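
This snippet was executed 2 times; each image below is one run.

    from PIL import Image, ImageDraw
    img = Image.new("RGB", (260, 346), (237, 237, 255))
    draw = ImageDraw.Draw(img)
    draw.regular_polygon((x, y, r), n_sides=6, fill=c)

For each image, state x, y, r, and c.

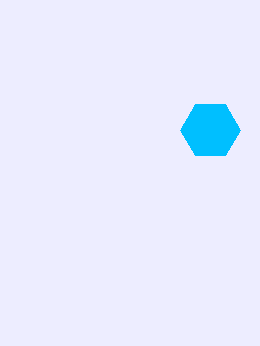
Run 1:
x = 210; y = 130; r = 30; c = 'deepskyblue'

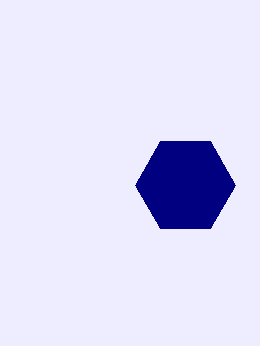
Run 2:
x = 185
y = 185
r = 50
c = 'navy'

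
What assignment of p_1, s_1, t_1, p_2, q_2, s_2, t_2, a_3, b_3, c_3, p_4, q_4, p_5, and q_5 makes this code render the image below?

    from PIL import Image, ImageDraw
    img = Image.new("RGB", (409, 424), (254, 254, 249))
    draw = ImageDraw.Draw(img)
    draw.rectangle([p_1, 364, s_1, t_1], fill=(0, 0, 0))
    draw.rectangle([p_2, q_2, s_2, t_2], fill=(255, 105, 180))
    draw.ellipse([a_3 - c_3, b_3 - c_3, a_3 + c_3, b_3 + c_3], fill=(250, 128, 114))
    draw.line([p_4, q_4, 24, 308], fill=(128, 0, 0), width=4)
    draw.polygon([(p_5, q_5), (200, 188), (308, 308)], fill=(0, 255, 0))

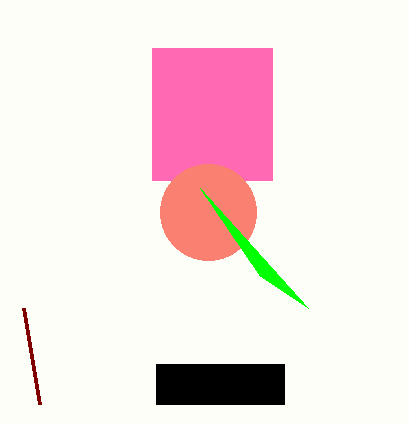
p_1 = 156; s_1 = 284; t_1 = 404; p_2 = 152; q_2 = 48; s_2 = 272; t_2 = 180; a_3 = 208; b_3 = 212; c_3 = 48; p_4 = 40; q_4 = 404; p_5 = 260; q_5 = 276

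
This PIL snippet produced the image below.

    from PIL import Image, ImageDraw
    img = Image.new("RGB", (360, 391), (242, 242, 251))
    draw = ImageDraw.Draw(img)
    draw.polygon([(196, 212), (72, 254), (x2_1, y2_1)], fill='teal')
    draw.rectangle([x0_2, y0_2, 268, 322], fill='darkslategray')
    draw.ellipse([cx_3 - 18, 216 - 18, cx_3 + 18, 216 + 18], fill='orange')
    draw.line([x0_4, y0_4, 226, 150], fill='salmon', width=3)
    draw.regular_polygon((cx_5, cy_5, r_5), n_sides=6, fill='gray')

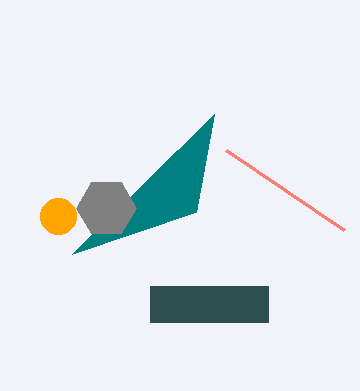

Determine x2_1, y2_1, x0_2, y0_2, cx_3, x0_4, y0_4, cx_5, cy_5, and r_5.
x2_1 = 214, y2_1 = 114, x0_2 = 150, y0_2 = 286, cx_3 = 58, x0_4 = 344, y0_4 = 230, cx_5 = 106, cy_5 = 208, r_5 = 30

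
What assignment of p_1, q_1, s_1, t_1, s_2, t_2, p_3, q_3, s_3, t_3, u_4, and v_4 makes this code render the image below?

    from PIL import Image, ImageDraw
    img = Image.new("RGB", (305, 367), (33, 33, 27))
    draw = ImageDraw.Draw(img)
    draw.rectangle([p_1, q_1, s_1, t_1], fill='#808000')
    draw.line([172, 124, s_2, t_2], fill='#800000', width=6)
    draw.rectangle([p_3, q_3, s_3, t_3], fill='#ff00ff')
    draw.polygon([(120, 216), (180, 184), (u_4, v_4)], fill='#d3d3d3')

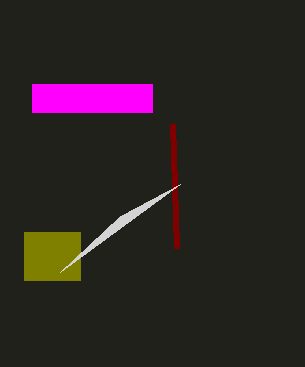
p_1 = 24; q_1 = 232; s_1 = 80; t_1 = 280; s_2 = 176; t_2 = 248; p_3 = 32; q_3 = 84; s_3 = 152; t_3 = 112; u_4 = 60; v_4 = 272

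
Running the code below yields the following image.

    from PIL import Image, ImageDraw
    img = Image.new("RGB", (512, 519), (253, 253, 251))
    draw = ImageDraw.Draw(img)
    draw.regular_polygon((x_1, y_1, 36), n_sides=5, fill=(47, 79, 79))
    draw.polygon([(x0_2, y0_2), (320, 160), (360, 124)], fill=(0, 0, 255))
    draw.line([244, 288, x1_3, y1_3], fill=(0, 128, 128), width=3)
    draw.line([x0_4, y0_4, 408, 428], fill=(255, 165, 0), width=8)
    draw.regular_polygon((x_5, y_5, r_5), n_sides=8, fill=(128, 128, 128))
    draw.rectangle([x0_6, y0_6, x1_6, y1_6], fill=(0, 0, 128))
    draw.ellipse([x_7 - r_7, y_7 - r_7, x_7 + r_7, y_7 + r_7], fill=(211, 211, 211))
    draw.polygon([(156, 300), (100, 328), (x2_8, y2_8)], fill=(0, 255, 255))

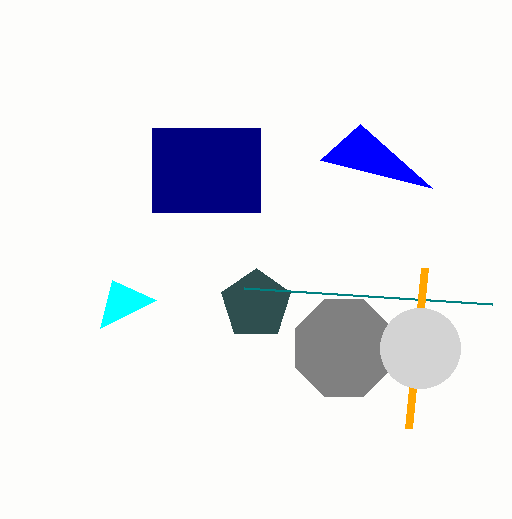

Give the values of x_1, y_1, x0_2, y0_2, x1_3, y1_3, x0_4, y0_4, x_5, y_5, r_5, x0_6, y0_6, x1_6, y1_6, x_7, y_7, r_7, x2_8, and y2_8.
x_1 = 256; y_1 = 304; x0_2 = 432; y0_2 = 188; x1_3 = 492; y1_3 = 304; x0_4 = 424; y0_4 = 268; x_5 = 344; y_5 = 348; r_5 = 52; x0_6 = 152; y0_6 = 128; x1_6 = 260; y1_6 = 212; x_7 = 420; y_7 = 348; r_7 = 40; x2_8 = 112; y2_8 = 280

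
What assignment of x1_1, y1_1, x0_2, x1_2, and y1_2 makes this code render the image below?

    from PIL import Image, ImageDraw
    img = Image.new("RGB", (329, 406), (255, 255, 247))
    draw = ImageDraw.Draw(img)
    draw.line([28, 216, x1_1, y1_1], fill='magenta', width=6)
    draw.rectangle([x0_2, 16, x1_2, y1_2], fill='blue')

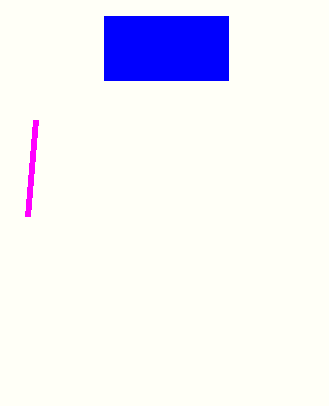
x1_1 = 36
y1_1 = 120
x0_2 = 104
x1_2 = 228
y1_2 = 80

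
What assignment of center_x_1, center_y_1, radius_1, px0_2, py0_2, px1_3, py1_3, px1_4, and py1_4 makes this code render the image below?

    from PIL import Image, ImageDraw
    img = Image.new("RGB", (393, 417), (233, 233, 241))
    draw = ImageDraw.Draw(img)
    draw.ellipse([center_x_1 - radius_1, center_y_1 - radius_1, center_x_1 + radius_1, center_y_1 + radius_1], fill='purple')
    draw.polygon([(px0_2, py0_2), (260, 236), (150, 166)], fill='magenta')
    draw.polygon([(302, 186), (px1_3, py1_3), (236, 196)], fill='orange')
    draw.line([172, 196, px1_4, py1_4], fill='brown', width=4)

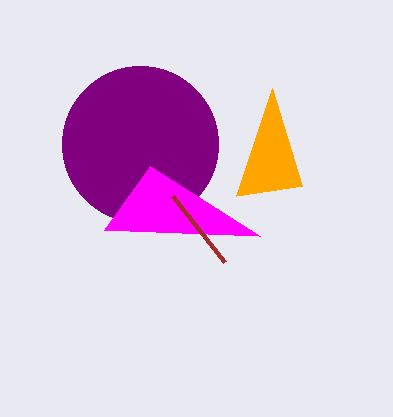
center_x_1 = 140; center_y_1 = 144; radius_1 = 78; px0_2 = 104; py0_2 = 230; px1_3 = 272; py1_3 = 88; px1_4 = 224; py1_4 = 262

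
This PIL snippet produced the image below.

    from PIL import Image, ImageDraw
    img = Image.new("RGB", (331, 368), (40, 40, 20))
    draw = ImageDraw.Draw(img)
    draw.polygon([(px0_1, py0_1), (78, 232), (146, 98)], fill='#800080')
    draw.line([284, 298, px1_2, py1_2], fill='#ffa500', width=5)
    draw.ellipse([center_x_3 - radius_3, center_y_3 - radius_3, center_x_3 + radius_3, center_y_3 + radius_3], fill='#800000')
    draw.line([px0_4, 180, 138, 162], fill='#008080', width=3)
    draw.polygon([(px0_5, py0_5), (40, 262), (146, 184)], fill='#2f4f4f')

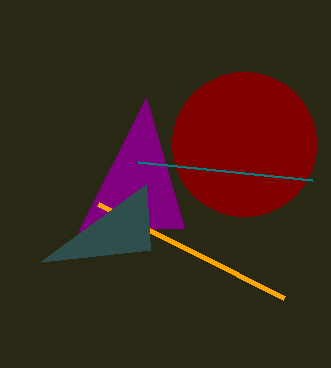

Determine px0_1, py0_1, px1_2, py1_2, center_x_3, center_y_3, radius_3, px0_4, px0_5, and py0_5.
px0_1 = 184
py0_1 = 228
px1_2 = 98
py1_2 = 204
center_x_3 = 244
center_y_3 = 144
radius_3 = 72
px0_4 = 312
px0_5 = 150
py0_5 = 250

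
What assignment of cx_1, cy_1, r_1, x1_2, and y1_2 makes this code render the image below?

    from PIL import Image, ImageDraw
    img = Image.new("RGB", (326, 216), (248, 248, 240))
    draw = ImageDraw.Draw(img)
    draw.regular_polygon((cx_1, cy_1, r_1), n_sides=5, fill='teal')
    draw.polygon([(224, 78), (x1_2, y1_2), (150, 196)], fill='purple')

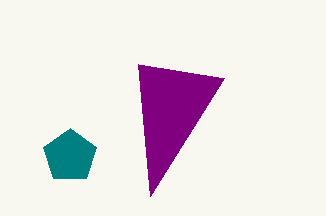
cx_1 = 70, cy_1 = 156, r_1 = 28, x1_2 = 138, y1_2 = 64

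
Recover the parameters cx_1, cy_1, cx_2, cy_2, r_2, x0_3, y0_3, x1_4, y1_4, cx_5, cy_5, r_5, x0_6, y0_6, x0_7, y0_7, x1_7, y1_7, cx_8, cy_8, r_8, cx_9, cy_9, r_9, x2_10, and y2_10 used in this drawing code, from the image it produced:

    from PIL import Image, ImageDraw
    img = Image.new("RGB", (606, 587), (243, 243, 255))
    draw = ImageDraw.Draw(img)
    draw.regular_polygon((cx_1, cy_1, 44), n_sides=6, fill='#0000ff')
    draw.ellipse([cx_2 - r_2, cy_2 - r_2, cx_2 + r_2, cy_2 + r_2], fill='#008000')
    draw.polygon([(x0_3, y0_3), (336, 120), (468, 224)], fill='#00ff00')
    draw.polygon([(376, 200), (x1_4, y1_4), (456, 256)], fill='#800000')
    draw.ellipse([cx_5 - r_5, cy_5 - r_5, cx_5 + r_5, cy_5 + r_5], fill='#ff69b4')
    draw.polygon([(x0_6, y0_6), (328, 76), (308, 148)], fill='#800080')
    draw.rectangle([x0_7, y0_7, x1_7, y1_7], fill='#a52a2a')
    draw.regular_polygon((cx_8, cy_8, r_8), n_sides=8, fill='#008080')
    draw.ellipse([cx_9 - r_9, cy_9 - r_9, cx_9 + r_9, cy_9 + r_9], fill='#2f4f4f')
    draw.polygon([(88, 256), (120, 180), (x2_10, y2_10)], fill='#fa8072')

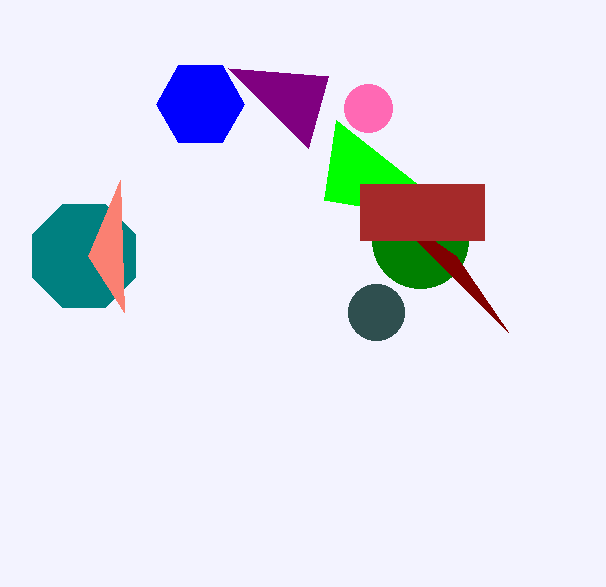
cx_1 = 200, cy_1 = 104, cx_2 = 420, cy_2 = 240, r_2 = 48, x0_3 = 324, y0_3 = 200, x1_4 = 508, y1_4 = 332, cx_5 = 368, cy_5 = 108, r_5 = 24, x0_6 = 228, y0_6 = 68, x0_7 = 360, y0_7 = 184, x1_7 = 484, y1_7 = 240, cx_8 = 84, cy_8 = 256, r_8 = 56, cx_9 = 376, cy_9 = 312, r_9 = 28, x2_10 = 124, y2_10 = 312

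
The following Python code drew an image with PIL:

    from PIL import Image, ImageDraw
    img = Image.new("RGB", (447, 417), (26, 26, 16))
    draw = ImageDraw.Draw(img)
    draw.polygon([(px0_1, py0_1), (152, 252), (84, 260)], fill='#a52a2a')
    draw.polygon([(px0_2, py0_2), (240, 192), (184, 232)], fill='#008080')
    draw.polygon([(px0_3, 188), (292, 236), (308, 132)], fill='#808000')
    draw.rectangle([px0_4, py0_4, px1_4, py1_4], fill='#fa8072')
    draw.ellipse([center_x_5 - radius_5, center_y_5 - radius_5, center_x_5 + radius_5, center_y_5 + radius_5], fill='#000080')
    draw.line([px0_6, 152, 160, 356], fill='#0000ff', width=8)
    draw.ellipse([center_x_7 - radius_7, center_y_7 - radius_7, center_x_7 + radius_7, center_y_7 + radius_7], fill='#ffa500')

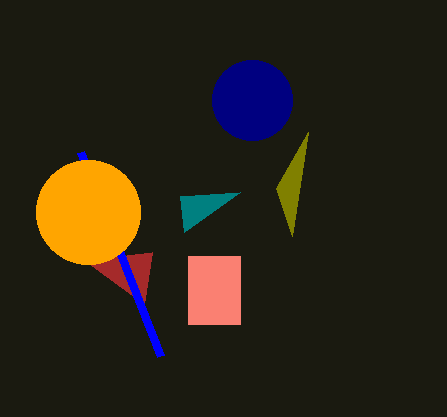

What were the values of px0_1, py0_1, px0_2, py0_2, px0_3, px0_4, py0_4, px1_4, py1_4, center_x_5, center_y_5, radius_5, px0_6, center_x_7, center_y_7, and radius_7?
px0_1 = 144, py0_1 = 304, px0_2 = 180, py0_2 = 196, px0_3 = 276, px0_4 = 188, py0_4 = 256, px1_4 = 240, py1_4 = 324, center_x_5 = 252, center_y_5 = 100, radius_5 = 40, px0_6 = 80, center_x_7 = 88, center_y_7 = 212, radius_7 = 52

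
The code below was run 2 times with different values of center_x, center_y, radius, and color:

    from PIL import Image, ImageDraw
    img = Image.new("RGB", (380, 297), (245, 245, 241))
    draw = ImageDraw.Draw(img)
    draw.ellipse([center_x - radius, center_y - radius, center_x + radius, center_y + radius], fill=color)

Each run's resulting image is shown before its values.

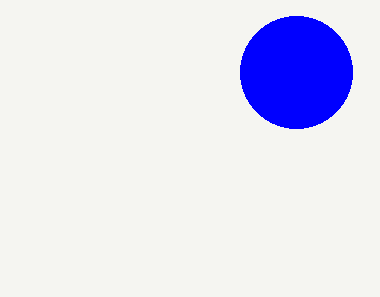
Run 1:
center_x = 296, center_y = 72, radius = 56, color = 'blue'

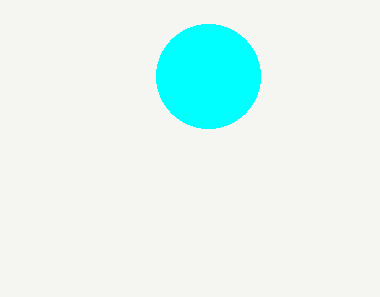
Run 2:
center_x = 208; center_y = 76; radius = 52; color = 'cyan'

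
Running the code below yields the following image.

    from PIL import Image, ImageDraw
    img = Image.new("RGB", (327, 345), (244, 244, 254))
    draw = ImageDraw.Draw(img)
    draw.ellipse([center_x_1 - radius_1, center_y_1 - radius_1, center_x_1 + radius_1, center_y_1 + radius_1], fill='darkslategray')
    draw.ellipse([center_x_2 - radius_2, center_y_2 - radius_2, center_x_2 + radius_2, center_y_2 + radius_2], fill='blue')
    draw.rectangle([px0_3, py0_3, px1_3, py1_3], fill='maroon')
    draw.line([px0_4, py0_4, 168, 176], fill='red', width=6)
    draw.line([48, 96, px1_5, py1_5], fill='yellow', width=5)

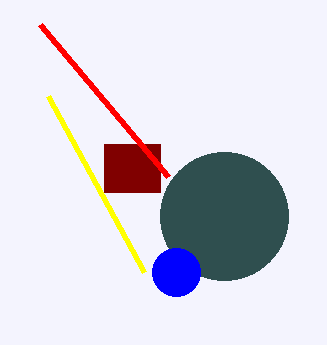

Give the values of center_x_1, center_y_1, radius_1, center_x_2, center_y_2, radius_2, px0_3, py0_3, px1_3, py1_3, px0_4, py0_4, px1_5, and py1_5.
center_x_1 = 224, center_y_1 = 216, radius_1 = 64, center_x_2 = 176, center_y_2 = 272, radius_2 = 24, px0_3 = 104, py0_3 = 144, px1_3 = 160, py1_3 = 192, px0_4 = 40, py0_4 = 24, px1_5 = 144, py1_5 = 272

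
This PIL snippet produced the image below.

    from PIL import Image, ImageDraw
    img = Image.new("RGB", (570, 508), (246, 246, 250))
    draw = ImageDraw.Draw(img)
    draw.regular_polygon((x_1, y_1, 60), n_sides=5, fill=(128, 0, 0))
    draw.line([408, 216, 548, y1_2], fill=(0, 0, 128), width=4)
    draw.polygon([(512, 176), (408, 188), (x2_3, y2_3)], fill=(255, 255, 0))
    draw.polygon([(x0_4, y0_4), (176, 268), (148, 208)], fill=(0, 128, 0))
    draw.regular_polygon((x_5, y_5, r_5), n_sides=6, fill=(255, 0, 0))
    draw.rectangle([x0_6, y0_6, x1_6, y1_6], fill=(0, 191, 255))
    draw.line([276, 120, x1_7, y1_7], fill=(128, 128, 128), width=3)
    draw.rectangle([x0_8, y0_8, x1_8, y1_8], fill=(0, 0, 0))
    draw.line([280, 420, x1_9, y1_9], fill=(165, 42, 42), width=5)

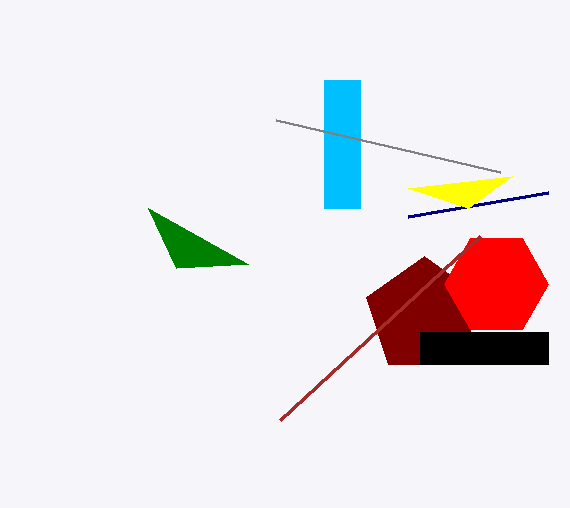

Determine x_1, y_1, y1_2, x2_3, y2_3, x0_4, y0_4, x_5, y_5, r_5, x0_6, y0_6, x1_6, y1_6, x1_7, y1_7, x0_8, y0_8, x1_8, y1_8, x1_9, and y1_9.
x_1 = 424, y_1 = 316, y1_2 = 192, x2_3 = 468, y2_3 = 208, x0_4 = 248, y0_4 = 264, x_5 = 496, y_5 = 284, r_5 = 52, x0_6 = 324, y0_6 = 80, x1_6 = 360, y1_6 = 208, x1_7 = 500, y1_7 = 172, x0_8 = 420, y0_8 = 332, x1_8 = 548, y1_8 = 364, x1_9 = 480, y1_9 = 236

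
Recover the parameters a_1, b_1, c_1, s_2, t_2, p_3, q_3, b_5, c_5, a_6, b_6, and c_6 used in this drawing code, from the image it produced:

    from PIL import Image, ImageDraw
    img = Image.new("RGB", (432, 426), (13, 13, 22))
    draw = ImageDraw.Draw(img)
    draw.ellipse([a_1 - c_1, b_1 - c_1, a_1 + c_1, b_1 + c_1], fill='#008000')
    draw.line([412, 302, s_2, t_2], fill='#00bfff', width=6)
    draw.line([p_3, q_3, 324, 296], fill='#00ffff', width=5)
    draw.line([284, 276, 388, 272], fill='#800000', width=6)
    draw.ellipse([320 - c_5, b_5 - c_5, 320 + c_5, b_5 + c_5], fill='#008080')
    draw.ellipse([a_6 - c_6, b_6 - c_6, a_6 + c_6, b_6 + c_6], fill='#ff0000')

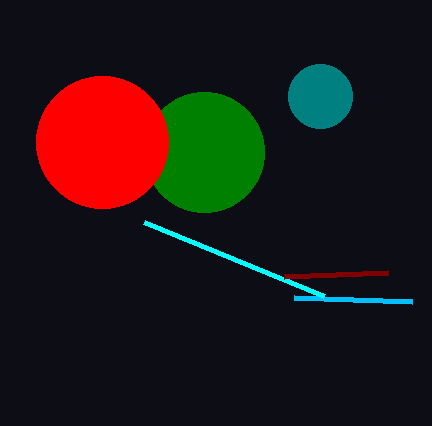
a_1 = 204; b_1 = 152; c_1 = 60; s_2 = 294; t_2 = 298; p_3 = 144; q_3 = 222; b_5 = 96; c_5 = 32; a_6 = 102; b_6 = 142; c_6 = 66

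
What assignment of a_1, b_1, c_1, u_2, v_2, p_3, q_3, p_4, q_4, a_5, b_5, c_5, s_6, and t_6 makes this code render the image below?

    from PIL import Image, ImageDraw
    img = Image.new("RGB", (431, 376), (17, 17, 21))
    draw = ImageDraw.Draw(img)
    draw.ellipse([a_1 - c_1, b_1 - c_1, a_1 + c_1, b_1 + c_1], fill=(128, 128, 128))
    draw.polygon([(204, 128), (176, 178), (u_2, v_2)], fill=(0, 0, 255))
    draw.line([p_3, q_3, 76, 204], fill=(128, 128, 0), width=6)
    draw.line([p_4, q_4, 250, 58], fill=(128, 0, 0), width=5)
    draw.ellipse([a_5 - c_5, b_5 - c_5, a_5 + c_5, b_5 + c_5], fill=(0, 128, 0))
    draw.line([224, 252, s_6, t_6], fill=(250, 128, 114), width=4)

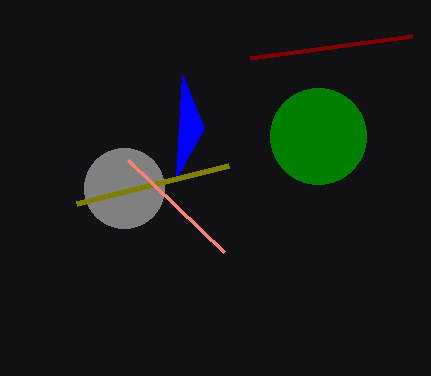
a_1 = 124
b_1 = 188
c_1 = 40
u_2 = 182
v_2 = 74
p_3 = 228
q_3 = 166
p_4 = 412
q_4 = 36
a_5 = 318
b_5 = 136
c_5 = 48
s_6 = 128
t_6 = 160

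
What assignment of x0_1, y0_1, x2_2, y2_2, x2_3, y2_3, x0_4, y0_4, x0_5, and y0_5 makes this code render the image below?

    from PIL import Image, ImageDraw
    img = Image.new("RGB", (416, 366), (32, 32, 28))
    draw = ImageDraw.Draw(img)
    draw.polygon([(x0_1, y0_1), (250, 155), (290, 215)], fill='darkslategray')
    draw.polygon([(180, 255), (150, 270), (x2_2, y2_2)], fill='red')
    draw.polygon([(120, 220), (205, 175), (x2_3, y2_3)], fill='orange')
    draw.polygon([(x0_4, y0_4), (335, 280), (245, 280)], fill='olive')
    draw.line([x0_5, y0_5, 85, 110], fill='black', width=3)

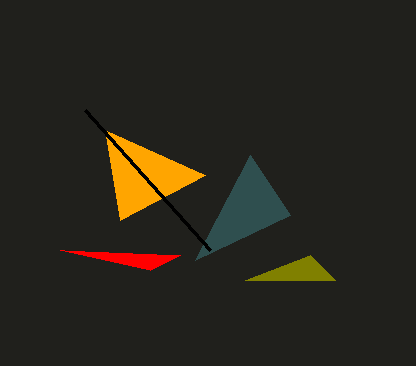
x0_1 = 195; y0_1 = 260; x2_2 = 60; y2_2 = 250; x2_3 = 105; y2_3 = 130; x0_4 = 310; y0_4 = 255; x0_5 = 210; y0_5 = 250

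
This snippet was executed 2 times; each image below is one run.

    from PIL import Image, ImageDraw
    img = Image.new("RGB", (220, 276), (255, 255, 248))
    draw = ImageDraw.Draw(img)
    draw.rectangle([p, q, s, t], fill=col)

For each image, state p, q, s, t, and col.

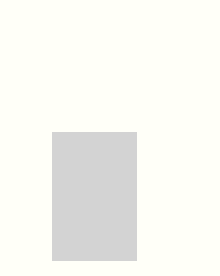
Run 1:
p = 52; q = 132; s = 136; t = 260; col = 'lightgray'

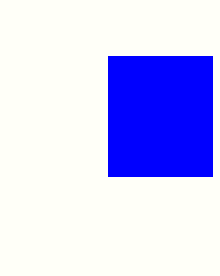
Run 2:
p = 108
q = 56
s = 212
t = 176
col = 'blue'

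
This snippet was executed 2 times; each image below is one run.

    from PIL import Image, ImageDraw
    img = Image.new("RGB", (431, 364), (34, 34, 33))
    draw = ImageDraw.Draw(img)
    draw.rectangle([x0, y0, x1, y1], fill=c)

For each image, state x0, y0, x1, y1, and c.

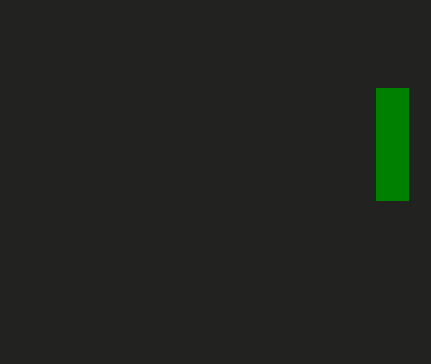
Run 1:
x0 = 376
y0 = 88
x1 = 408
y1 = 200
c = 'green'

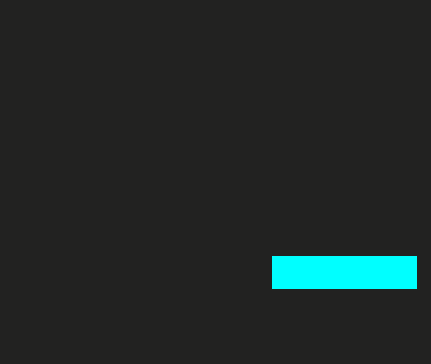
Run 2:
x0 = 272, y0 = 256, x1 = 416, y1 = 288, c = 'cyan'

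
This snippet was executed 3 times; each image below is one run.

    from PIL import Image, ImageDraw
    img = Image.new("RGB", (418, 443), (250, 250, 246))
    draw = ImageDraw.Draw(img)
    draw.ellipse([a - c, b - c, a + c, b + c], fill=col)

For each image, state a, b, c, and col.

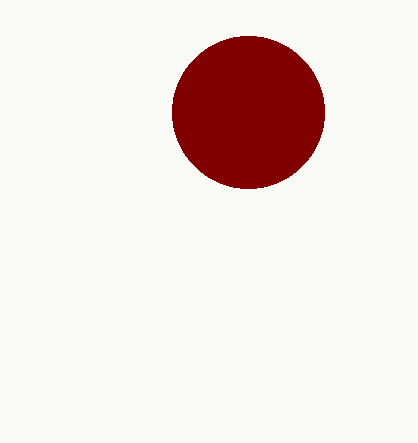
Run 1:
a = 248; b = 112; c = 76; col = 'maroon'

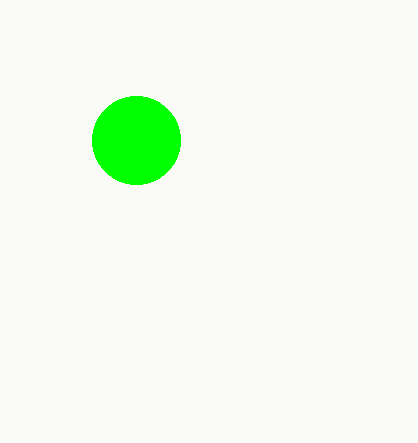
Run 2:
a = 136, b = 140, c = 44, col = 'lime'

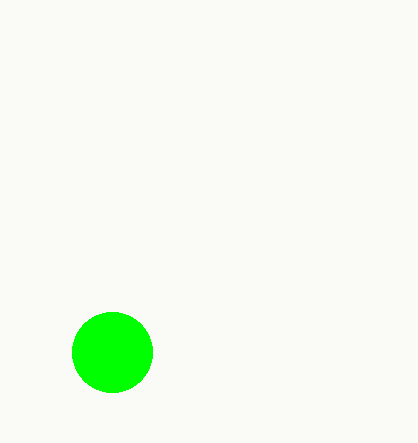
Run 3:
a = 112
b = 352
c = 40
col = 'lime'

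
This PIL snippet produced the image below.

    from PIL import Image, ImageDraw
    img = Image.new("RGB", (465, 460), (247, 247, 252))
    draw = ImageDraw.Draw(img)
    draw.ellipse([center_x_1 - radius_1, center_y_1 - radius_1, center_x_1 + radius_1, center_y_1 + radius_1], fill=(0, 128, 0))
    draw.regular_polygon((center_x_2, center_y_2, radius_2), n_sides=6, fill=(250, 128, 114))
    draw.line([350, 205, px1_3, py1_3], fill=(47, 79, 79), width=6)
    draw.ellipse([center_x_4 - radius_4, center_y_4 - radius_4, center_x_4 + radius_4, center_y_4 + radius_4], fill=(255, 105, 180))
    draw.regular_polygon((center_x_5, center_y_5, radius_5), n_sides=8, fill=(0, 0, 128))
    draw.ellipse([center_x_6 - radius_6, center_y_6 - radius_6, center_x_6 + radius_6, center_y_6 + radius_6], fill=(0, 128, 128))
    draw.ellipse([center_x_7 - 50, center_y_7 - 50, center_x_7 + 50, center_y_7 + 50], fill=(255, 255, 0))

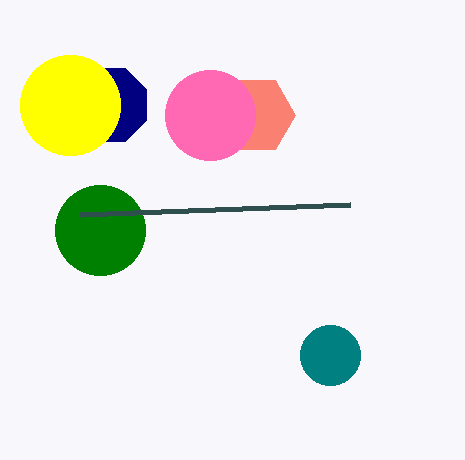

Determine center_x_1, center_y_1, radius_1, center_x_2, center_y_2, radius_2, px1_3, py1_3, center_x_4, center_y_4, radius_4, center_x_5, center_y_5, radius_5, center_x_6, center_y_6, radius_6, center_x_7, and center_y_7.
center_x_1 = 100, center_y_1 = 230, radius_1 = 45, center_x_2 = 255, center_y_2 = 115, radius_2 = 40, px1_3 = 80, py1_3 = 215, center_x_4 = 210, center_y_4 = 115, radius_4 = 45, center_x_5 = 110, center_y_5 = 105, radius_5 = 40, center_x_6 = 330, center_y_6 = 355, radius_6 = 30, center_x_7 = 70, center_y_7 = 105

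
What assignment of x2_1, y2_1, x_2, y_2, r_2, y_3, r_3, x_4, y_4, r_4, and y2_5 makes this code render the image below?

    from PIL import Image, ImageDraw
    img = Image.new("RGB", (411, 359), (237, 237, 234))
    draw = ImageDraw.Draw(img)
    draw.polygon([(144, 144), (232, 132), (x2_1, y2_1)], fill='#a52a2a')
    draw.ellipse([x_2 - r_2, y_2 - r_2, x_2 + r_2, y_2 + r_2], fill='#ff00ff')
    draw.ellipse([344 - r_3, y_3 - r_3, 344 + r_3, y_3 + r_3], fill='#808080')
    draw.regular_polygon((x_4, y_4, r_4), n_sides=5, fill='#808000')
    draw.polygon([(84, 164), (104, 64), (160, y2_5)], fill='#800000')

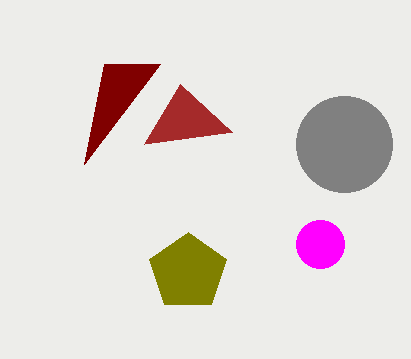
x2_1 = 180; y2_1 = 84; x_2 = 320; y_2 = 244; r_2 = 24; y_3 = 144; r_3 = 48; x_4 = 188; y_4 = 272; r_4 = 40; y2_5 = 64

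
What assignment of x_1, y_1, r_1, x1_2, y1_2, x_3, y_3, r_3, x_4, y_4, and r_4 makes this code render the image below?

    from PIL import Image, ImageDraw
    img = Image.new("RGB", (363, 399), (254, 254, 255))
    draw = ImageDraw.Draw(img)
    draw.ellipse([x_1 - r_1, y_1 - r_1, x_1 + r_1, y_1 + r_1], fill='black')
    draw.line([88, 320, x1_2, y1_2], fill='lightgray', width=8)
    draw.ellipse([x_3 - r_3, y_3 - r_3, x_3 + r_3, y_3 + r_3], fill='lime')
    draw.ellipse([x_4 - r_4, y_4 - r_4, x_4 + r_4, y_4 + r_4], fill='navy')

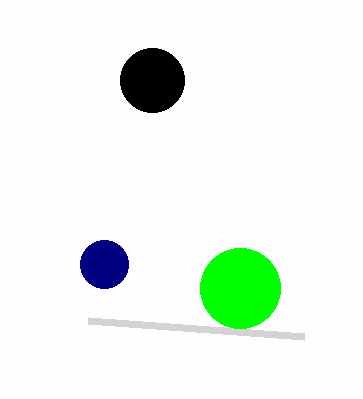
x_1 = 152; y_1 = 80; r_1 = 32; x1_2 = 304; y1_2 = 336; x_3 = 240; y_3 = 288; r_3 = 40; x_4 = 104; y_4 = 264; r_4 = 24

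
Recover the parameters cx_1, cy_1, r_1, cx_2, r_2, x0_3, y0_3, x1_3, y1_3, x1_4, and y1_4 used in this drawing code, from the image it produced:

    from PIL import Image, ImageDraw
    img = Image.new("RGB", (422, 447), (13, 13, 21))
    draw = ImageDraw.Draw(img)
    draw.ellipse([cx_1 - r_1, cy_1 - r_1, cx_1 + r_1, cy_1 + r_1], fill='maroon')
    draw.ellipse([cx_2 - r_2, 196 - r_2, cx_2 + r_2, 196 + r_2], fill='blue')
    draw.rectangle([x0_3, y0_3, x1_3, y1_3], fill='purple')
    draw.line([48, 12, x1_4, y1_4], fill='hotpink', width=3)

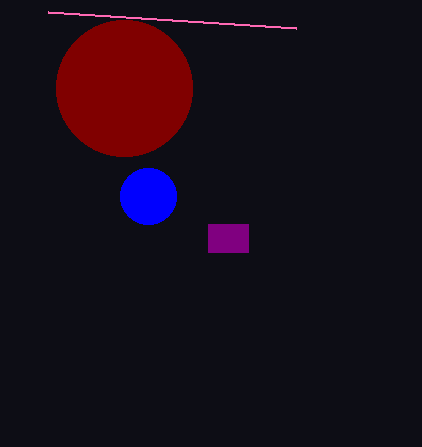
cx_1 = 124; cy_1 = 88; r_1 = 68; cx_2 = 148; r_2 = 28; x0_3 = 208; y0_3 = 224; x1_3 = 248; y1_3 = 252; x1_4 = 296; y1_4 = 28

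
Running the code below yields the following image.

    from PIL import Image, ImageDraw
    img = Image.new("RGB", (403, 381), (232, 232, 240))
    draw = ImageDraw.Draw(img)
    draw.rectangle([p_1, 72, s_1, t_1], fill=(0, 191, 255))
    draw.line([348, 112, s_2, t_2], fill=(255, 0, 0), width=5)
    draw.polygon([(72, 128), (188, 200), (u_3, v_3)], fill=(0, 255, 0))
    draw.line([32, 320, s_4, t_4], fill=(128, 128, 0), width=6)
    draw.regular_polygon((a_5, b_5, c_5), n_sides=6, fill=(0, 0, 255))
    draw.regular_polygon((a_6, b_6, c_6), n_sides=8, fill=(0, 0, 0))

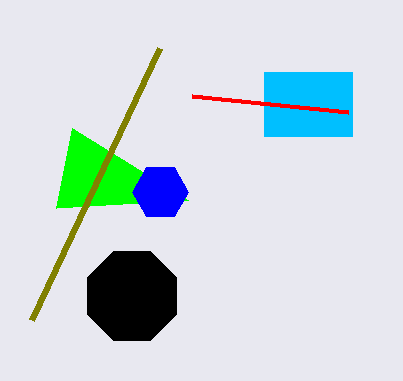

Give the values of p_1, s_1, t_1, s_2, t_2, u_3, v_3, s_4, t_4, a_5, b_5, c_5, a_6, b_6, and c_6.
p_1 = 264; s_1 = 352; t_1 = 136; s_2 = 192; t_2 = 96; u_3 = 56; v_3 = 208; s_4 = 160; t_4 = 48; a_5 = 160; b_5 = 192; c_5 = 28; a_6 = 132; b_6 = 296; c_6 = 48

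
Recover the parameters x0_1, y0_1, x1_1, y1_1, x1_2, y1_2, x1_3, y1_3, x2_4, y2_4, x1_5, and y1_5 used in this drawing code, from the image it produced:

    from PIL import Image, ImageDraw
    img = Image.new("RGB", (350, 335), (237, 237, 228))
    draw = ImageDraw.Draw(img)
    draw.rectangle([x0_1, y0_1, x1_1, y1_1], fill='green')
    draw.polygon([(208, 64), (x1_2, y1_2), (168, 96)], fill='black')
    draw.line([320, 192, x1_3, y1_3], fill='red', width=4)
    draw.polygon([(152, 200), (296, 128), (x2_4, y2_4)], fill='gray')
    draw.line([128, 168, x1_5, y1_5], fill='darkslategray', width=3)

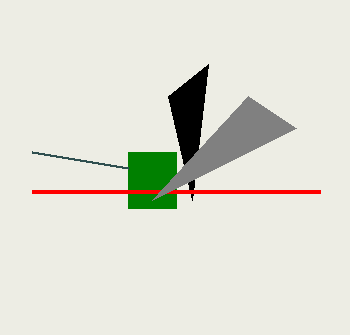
x0_1 = 128
y0_1 = 152
x1_1 = 176
y1_1 = 208
x1_2 = 192
y1_2 = 200
x1_3 = 32
y1_3 = 192
x2_4 = 248
y2_4 = 96
x1_5 = 32
y1_5 = 152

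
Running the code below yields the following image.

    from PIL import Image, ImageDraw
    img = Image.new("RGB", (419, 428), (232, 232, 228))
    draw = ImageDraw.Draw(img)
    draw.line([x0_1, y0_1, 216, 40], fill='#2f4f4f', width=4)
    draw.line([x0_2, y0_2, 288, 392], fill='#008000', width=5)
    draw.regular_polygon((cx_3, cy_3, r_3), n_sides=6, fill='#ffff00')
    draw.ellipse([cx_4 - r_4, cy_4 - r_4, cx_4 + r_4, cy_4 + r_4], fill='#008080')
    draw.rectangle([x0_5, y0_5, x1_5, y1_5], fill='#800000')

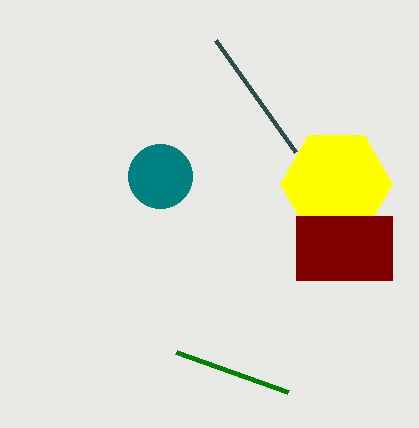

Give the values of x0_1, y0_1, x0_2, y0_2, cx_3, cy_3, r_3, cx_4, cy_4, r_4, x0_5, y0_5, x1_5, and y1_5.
x0_1 = 296, y0_1 = 152, x0_2 = 176, y0_2 = 352, cx_3 = 336, cy_3 = 184, r_3 = 56, cx_4 = 160, cy_4 = 176, r_4 = 32, x0_5 = 296, y0_5 = 216, x1_5 = 392, y1_5 = 280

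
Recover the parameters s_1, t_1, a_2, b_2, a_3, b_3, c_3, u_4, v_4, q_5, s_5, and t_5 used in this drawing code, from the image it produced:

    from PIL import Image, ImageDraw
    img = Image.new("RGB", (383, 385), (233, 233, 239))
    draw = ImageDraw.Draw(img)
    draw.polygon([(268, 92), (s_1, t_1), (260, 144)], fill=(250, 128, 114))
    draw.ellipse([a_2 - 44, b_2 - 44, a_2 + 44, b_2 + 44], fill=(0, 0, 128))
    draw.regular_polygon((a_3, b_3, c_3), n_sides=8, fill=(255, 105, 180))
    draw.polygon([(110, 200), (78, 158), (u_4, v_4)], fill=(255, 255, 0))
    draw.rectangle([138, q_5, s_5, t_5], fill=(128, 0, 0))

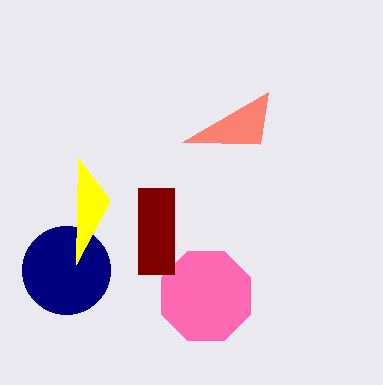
s_1 = 182; t_1 = 142; a_2 = 66; b_2 = 270; a_3 = 206; b_3 = 296; c_3 = 48; u_4 = 76; v_4 = 264; q_5 = 188; s_5 = 174; t_5 = 274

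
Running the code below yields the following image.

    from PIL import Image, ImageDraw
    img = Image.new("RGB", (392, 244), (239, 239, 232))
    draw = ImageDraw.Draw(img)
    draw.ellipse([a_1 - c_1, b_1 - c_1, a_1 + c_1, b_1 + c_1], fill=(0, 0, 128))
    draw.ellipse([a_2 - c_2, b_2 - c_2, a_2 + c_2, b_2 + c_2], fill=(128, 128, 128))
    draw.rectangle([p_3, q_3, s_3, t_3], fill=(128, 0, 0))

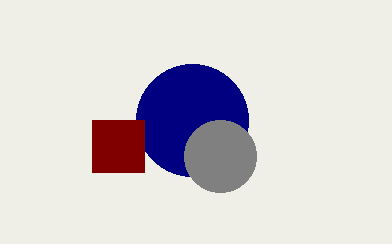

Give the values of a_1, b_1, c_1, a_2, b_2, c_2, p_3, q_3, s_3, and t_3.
a_1 = 192
b_1 = 120
c_1 = 56
a_2 = 220
b_2 = 156
c_2 = 36
p_3 = 92
q_3 = 120
s_3 = 144
t_3 = 172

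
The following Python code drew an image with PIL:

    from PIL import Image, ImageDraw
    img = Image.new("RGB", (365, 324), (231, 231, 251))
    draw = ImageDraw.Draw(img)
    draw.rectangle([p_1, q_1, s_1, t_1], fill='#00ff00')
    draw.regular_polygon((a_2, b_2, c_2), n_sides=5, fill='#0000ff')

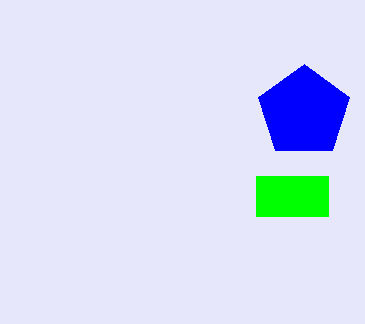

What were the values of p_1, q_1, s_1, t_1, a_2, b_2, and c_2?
p_1 = 256
q_1 = 176
s_1 = 328
t_1 = 216
a_2 = 304
b_2 = 112
c_2 = 48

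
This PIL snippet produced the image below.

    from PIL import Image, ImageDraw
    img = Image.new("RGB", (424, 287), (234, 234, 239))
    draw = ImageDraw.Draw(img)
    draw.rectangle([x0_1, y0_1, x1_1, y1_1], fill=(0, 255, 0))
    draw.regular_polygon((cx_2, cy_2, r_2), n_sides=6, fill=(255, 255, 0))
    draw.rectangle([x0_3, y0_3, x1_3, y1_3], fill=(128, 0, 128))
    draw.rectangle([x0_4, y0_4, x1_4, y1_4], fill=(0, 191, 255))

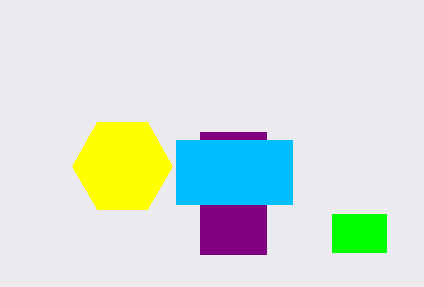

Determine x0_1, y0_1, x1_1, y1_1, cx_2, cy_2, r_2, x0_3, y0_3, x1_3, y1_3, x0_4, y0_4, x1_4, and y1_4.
x0_1 = 332
y0_1 = 214
x1_1 = 386
y1_1 = 252
cx_2 = 122
cy_2 = 166
r_2 = 50
x0_3 = 200
y0_3 = 132
x1_3 = 266
y1_3 = 254
x0_4 = 176
y0_4 = 140
x1_4 = 292
y1_4 = 204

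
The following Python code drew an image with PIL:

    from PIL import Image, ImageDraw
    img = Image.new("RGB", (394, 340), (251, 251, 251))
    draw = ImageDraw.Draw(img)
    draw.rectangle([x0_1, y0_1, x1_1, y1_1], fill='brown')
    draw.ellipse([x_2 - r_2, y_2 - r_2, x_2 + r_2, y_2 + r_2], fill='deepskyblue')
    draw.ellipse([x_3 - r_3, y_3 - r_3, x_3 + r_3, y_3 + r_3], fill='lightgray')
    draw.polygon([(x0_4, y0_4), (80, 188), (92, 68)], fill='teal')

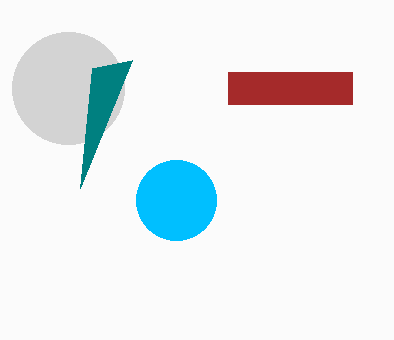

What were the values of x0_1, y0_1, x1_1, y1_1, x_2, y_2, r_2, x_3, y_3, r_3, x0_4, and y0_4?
x0_1 = 228, y0_1 = 72, x1_1 = 352, y1_1 = 104, x_2 = 176, y_2 = 200, r_2 = 40, x_3 = 68, y_3 = 88, r_3 = 56, x0_4 = 132, y0_4 = 60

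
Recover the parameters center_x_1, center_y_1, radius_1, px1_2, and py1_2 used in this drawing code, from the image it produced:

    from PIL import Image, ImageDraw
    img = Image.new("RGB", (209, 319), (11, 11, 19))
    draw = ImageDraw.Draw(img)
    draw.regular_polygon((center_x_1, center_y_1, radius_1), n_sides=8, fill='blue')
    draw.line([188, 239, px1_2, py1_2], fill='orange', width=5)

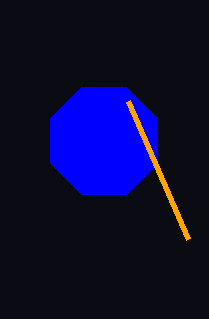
center_x_1 = 104
center_y_1 = 141
radius_1 = 58
px1_2 = 128
py1_2 = 101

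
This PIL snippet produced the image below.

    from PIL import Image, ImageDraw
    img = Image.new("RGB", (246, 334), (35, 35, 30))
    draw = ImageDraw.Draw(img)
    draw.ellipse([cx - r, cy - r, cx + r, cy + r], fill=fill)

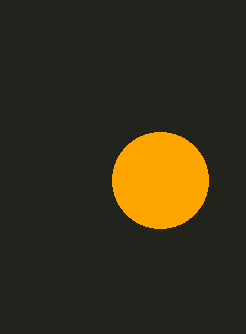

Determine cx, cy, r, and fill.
cx = 160
cy = 180
r = 48
fill = 'orange'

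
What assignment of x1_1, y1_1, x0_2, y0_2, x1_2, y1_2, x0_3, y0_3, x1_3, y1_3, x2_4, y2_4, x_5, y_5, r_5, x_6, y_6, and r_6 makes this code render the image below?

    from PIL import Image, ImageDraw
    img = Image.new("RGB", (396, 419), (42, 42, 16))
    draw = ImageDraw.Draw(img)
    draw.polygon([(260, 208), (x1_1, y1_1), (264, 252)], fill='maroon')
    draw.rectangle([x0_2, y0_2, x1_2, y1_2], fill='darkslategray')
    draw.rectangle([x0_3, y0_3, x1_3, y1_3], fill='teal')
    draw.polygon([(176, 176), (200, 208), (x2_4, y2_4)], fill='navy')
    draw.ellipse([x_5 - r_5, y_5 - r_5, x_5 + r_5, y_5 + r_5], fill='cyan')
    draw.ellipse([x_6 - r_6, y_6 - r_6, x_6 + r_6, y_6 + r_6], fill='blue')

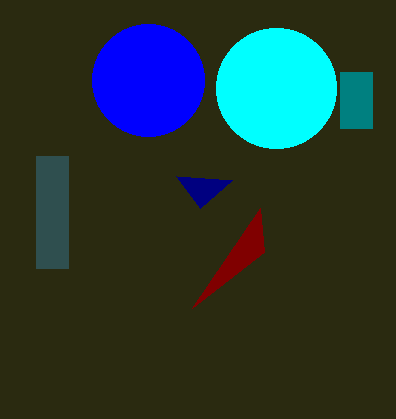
x1_1 = 192, y1_1 = 308, x0_2 = 36, y0_2 = 156, x1_2 = 68, y1_2 = 268, x0_3 = 340, y0_3 = 72, x1_3 = 372, y1_3 = 128, x2_4 = 232, y2_4 = 180, x_5 = 276, y_5 = 88, r_5 = 60, x_6 = 148, y_6 = 80, r_6 = 56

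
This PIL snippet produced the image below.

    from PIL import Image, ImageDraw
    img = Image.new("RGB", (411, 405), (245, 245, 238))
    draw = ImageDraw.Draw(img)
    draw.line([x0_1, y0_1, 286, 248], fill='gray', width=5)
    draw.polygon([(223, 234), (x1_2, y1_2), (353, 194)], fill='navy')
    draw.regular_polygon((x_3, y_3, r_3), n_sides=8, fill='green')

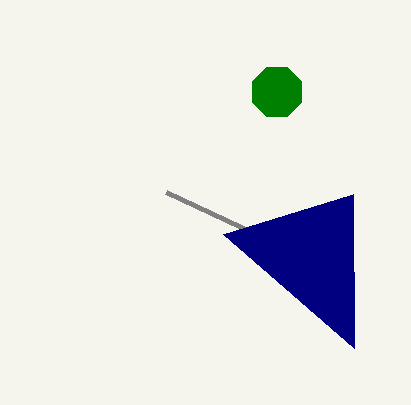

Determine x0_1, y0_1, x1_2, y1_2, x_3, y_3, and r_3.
x0_1 = 166, y0_1 = 192, x1_2 = 354, y1_2 = 348, x_3 = 277, y_3 = 92, r_3 = 27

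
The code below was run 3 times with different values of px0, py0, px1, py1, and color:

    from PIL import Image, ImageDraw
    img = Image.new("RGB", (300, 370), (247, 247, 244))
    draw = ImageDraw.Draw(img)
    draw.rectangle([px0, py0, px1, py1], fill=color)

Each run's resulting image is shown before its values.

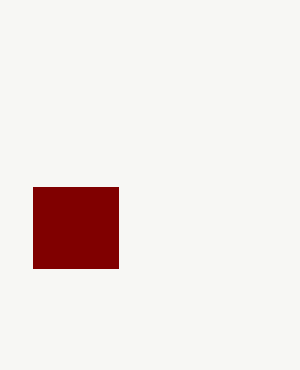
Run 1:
px0 = 33, py0 = 187, px1 = 118, py1 = 268, color = 'maroon'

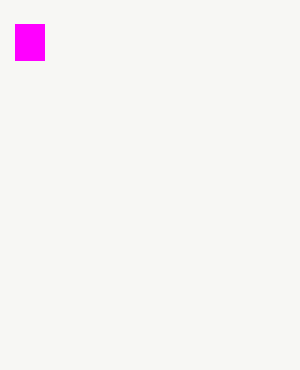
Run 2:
px0 = 15
py0 = 24
px1 = 44
py1 = 60
color = 'magenta'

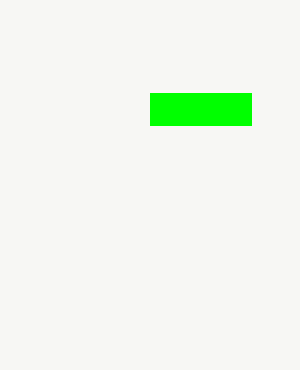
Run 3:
px0 = 150
py0 = 93
px1 = 251
py1 = 125
color = 'lime'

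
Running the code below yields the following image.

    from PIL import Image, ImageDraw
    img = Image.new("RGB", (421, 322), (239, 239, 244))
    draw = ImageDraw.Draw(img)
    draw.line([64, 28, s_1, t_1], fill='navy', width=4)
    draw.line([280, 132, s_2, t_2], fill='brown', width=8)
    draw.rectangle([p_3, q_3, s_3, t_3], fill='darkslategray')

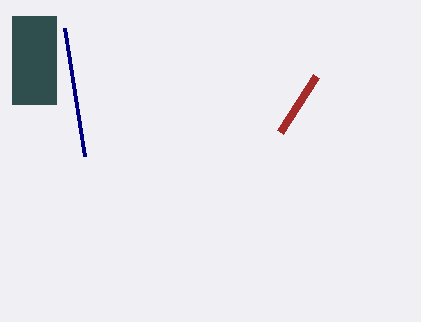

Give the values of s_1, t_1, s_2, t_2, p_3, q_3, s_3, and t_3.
s_1 = 84; t_1 = 156; s_2 = 316; t_2 = 76; p_3 = 12; q_3 = 16; s_3 = 56; t_3 = 104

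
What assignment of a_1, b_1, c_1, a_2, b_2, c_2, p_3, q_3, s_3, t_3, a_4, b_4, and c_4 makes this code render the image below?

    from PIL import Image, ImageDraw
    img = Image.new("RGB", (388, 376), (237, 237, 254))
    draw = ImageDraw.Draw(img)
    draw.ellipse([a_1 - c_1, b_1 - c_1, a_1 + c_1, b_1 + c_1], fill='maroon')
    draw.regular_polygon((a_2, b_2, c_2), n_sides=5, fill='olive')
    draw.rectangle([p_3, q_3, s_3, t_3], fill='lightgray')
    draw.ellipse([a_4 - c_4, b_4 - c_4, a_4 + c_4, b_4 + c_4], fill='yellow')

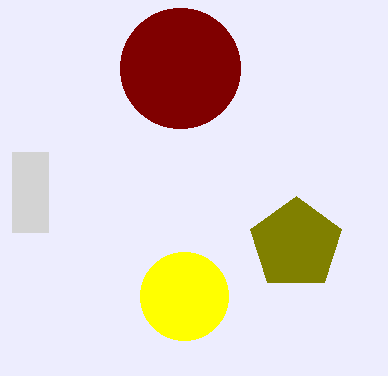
a_1 = 180; b_1 = 68; c_1 = 60; a_2 = 296; b_2 = 244; c_2 = 48; p_3 = 12; q_3 = 152; s_3 = 48; t_3 = 232; a_4 = 184; b_4 = 296; c_4 = 44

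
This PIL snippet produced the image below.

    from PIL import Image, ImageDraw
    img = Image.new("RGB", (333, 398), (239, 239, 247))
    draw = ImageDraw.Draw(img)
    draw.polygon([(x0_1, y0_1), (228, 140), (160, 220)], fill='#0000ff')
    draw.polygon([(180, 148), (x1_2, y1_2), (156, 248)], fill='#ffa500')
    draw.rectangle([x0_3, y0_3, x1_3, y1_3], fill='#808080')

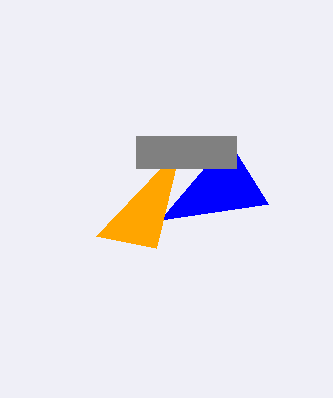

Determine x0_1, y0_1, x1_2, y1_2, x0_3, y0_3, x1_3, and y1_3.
x0_1 = 268
y0_1 = 204
x1_2 = 96
y1_2 = 236
x0_3 = 136
y0_3 = 136
x1_3 = 236
y1_3 = 168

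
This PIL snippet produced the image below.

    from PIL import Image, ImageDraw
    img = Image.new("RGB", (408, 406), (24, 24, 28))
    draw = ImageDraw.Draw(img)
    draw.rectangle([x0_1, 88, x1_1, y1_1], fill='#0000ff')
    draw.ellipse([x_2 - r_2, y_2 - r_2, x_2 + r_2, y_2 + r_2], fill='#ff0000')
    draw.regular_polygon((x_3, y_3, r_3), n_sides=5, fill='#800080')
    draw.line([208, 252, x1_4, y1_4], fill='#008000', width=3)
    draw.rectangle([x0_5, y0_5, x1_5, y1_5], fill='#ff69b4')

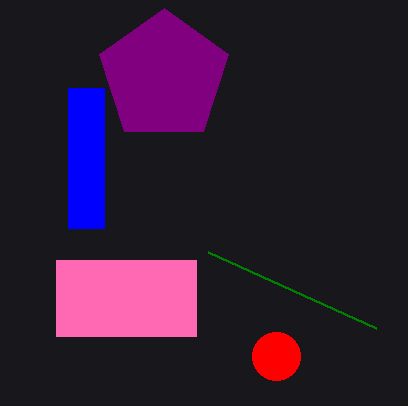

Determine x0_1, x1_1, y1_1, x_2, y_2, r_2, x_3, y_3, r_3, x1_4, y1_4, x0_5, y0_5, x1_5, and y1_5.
x0_1 = 68
x1_1 = 104
y1_1 = 228
x_2 = 276
y_2 = 356
r_2 = 24
x_3 = 164
y_3 = 76
r_3 = 68
x1_4 = 376
y1_4 = 328
x0_5 = 56
y0_5 = 260
x1_5 = 196
y1_5 = 336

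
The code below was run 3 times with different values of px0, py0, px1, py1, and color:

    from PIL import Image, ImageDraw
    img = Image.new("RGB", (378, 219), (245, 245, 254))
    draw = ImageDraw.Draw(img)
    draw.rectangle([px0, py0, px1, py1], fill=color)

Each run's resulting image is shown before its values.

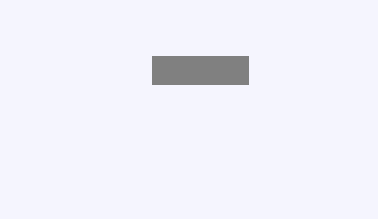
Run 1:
px0 = 152
py0 = 56
px1 = 248
py1 = 84
color = 'gray'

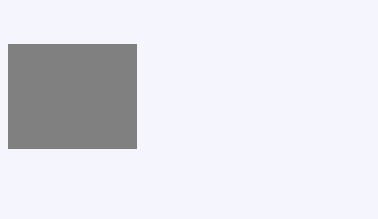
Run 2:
px0 = 8, py0 = 44, px1 = 136, py1 = 148, color = 'gray'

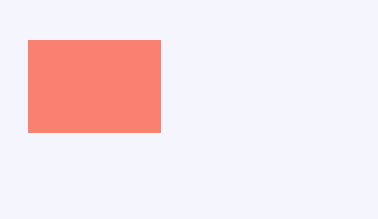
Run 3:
px0 = 28, py0 = 40, px1 = 160, py1 = 132, color = 'salmon'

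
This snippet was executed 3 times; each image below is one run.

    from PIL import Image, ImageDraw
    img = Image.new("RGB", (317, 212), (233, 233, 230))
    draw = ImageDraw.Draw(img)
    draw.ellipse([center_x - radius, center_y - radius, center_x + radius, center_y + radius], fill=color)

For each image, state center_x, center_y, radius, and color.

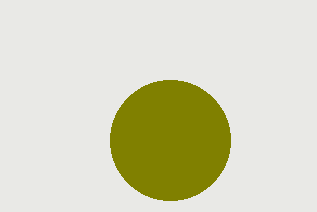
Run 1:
center_x = 170
center_y = 140
radius = 60
color = 'olive'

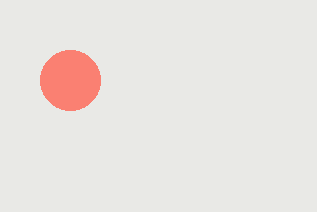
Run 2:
center_x = 70
center_y = 80
radius = 30
color = 'salmon'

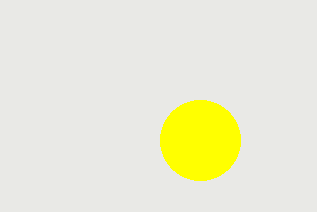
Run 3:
center_x = 200, center_y = 140, radius = 40, color = 'yellow'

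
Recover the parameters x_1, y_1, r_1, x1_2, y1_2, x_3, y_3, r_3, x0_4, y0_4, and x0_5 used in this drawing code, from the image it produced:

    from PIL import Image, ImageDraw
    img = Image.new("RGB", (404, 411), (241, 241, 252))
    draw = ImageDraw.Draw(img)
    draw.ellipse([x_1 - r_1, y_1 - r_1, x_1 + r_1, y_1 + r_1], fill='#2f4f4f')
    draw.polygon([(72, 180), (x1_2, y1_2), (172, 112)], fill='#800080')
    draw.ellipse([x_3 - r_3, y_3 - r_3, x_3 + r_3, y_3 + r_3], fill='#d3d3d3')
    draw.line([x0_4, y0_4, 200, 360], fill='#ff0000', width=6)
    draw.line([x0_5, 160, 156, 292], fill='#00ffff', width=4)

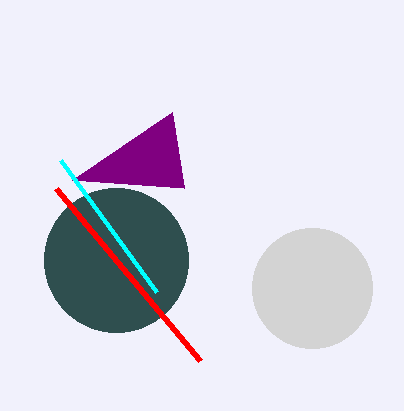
x_1 = 116
y_1 = 260
r_1 = 72
x1_2 = 184
y1_2 = 188
x_3 = 312
y_3 = 288
r_3 = 60
x0_4 = 56
y0_4 = 188
x0_5 = 60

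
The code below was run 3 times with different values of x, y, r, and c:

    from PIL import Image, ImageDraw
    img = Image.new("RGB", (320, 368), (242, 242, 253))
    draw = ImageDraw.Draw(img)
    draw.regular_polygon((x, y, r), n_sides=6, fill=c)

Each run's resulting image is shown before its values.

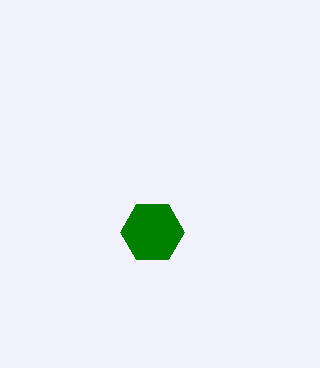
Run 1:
x = 152, y = 232, r = 32, c = 'green'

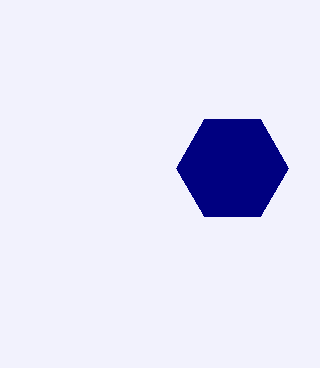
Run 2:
x = 232, y = 168, r = 56, c = 'navy'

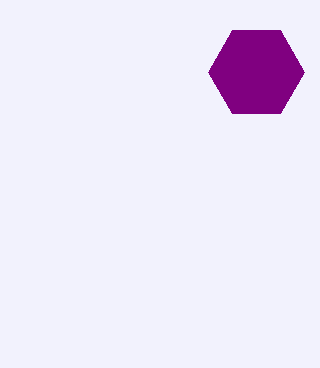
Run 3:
x = 256, y = 72, r = 48, c = 'purple'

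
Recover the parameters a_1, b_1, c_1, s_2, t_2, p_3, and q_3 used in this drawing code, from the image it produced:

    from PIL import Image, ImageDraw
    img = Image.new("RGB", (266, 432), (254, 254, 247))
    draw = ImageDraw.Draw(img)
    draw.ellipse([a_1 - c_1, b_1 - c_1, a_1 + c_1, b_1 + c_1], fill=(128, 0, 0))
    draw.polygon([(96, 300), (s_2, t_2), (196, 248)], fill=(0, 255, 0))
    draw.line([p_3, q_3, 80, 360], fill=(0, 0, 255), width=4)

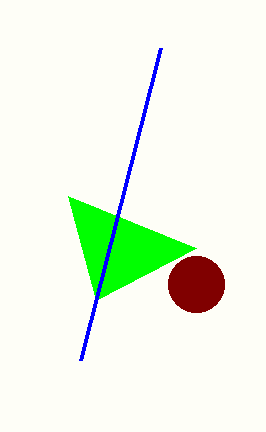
a_1 = 196
b_1 = 284
c_1 = 28
s_2 = 68
t_2 = 196
p_3 = 160
q_3 = 48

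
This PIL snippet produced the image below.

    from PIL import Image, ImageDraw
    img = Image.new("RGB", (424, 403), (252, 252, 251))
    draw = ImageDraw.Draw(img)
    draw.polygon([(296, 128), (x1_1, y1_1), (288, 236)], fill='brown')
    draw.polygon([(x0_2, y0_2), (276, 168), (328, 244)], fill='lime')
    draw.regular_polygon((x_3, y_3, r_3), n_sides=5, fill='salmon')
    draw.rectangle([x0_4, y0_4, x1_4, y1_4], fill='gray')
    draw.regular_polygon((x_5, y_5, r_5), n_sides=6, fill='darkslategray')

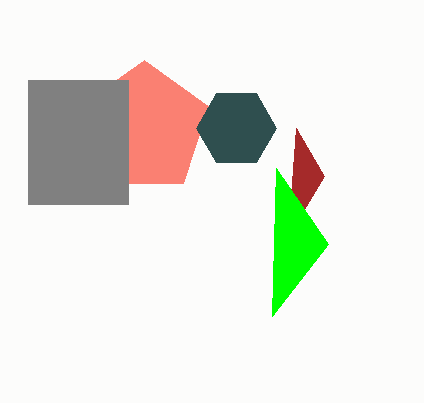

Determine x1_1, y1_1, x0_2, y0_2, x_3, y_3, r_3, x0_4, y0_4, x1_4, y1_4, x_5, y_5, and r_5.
x1_1 = 324; y1_1 = 176; x0_2 = 272; y0_2 = 316; x_3 = 144; y_3 = 128; r_3 = 68; x0_4 = 28; y0_4 = 80; x1_4 = 128; y1_4 = 204; x_5 = 236; y_5 = 128; r_5 = 40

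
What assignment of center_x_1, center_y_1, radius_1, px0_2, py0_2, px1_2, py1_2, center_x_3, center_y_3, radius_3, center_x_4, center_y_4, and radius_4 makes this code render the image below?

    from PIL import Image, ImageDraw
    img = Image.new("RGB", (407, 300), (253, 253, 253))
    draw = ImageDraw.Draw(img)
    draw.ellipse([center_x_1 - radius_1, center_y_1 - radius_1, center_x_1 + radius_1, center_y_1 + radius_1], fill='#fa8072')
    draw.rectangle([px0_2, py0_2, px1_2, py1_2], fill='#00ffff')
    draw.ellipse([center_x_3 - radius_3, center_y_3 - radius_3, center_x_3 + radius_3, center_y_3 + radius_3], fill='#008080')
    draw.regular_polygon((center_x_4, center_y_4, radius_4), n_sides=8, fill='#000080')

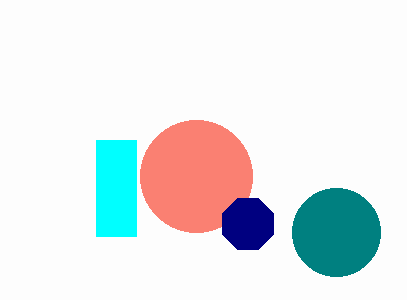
center_x_1 = 196; center_y_1 = 176; radius_1 = 56; px0_2 = 96; py0_2 = 140; px1_2 = 136; py1_2 = 236; center_x_3 = 336; center_y_3 = 232; radius_3 = 44; center_x_4 = 248; center_y_4 = 224; radius_4 = 28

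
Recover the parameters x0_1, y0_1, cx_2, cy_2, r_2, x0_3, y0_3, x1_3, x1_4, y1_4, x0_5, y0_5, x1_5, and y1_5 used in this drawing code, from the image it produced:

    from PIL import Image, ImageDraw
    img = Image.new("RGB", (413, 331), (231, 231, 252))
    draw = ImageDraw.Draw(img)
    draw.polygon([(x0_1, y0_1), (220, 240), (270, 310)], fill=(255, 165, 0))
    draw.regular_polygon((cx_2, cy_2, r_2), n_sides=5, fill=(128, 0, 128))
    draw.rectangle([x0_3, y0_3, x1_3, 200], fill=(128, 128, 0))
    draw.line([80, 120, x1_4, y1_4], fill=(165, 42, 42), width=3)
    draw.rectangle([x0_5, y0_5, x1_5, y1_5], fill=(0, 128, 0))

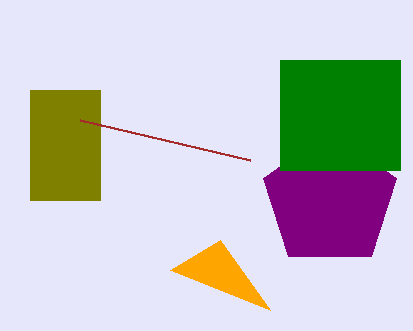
x0_1 = 170; y0_1 = 270; cx_2 = 330; cy_2 = 200; r_2 = 70; x0_3 = 30; y0_3 = 90; x1_3 = 100; x1_4 = 250; y1_4 = 160; x0_5 = 280; y0_5 = 60; x1_5 = 400; y1_5 = 170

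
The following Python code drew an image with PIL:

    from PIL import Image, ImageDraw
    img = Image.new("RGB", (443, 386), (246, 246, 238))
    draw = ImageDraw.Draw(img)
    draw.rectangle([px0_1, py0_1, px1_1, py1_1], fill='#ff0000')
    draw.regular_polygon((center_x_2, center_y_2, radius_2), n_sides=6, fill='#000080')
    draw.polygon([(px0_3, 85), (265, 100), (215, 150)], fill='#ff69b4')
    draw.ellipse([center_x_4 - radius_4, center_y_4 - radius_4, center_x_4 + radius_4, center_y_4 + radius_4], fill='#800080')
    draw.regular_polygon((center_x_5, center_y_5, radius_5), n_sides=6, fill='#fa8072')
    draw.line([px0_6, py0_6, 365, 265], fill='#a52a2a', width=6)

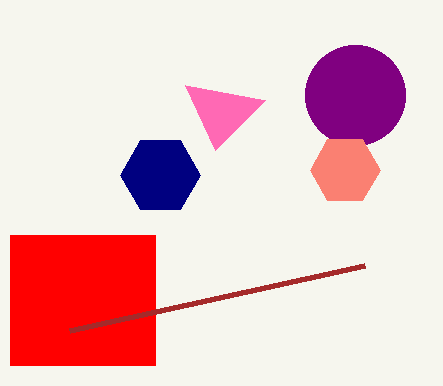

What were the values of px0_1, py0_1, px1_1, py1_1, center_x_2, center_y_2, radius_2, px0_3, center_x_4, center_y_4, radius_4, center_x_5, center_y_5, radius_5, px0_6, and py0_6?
px0_1 = 10, py0_1 = 235, px1_1 = 155, py1_1 = 365, center_x_2 = 160, center_y_2 = 175, radius_2 = 40, px0_3 = 185, center_x_4 = 355, center_y_4 = 95, radius_4 = 50, center_x_5 = 345, center_y_5 = 170, radius_5 = 35, px0_6 = 70, py0_6 = 330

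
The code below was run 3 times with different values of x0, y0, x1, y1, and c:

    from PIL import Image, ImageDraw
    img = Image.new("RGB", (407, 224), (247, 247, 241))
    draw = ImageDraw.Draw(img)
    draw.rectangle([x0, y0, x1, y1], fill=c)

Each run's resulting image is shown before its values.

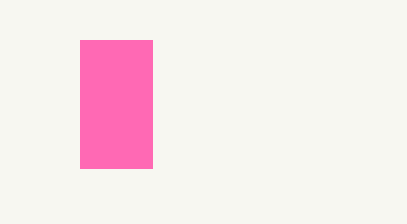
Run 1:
x0 = 80, y0 = 40, x1 = 152, y1 = 168, c = 'hotpink'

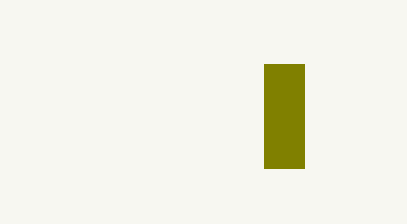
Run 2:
x0 = 264
y0 = 64
x1 = 304
y1 = 168
c = 'olive'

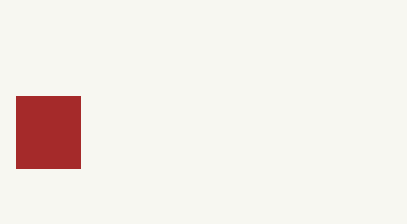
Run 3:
x0 = 16
y0 = 96
x1 = 80
y1 = 168
c = 'brown'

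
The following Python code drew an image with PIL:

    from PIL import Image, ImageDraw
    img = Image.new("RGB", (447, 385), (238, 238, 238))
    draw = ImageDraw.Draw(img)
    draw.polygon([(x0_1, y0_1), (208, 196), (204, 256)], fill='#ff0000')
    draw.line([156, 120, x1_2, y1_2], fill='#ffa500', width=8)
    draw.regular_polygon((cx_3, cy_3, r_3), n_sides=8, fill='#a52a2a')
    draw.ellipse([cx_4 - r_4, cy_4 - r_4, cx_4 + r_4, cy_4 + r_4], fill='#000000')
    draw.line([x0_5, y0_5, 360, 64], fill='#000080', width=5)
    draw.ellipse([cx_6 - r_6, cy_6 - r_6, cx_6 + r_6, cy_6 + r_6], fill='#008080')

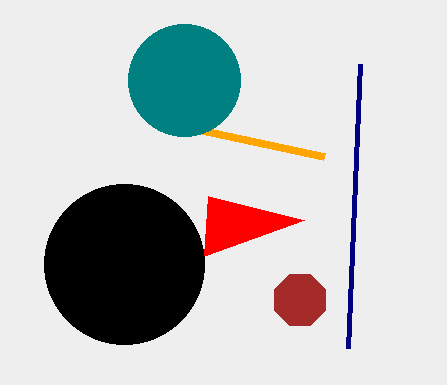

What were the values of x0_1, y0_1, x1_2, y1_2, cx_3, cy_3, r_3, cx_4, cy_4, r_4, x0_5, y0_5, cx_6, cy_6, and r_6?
x0_1 = 304, y0_1 = 220, x1_2 = 324, y1_2 = 156, cx_3 = 300, cy_3 = 300, r_3 = 28, cx_4 = 124, cy_4 = 264, r_4 = 80, x0_5 = 348, y0_5 = 348, cx_6 = 184, cy_6 = 80, r_6 = 56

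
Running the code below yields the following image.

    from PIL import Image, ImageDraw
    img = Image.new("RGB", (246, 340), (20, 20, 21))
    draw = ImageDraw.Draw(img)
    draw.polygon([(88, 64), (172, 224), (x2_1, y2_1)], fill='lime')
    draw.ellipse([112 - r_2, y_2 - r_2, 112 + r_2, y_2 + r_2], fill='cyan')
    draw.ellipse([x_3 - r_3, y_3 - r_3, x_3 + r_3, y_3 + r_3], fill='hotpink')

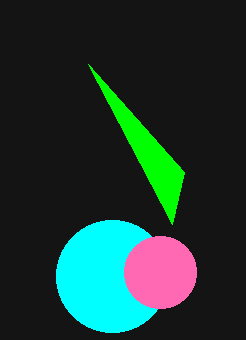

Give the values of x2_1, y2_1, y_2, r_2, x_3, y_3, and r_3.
x2_1 = 184, y2_1 = 172, y_2 = 276, r_2 = 56, x_3 = 160, y_3 = 272, r_3 = 36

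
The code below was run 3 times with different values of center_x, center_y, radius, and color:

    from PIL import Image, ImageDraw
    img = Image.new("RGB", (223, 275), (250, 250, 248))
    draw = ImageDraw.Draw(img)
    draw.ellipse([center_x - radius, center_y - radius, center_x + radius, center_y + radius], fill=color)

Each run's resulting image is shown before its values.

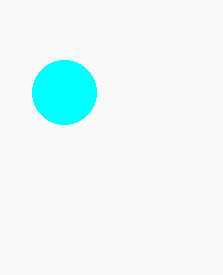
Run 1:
center_x = 64
center_y = 92
radius = 32
color = 'cyan'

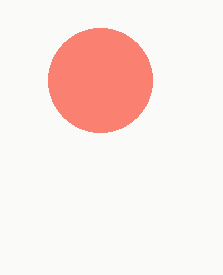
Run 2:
center_x = 100, center_y = 80, radius = 52, color = 'salmon'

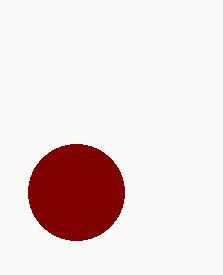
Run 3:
center_x = 76; center_y = 192; radius = 48; color = 'maroon'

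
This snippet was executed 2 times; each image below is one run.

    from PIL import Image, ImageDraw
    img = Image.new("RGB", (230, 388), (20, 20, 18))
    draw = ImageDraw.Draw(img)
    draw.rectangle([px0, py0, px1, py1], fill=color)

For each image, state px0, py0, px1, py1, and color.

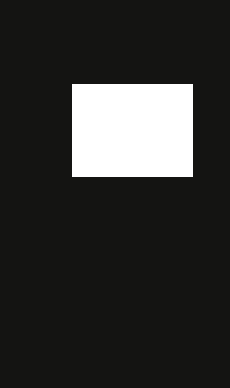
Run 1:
px0 = 72, py0 = 84, px1 = 192, py1 = 176, color = 'white'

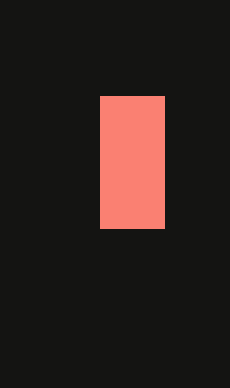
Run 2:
px0 = 100
py0 = 96
px1 = 164
py1 = 228
color = 'salmon'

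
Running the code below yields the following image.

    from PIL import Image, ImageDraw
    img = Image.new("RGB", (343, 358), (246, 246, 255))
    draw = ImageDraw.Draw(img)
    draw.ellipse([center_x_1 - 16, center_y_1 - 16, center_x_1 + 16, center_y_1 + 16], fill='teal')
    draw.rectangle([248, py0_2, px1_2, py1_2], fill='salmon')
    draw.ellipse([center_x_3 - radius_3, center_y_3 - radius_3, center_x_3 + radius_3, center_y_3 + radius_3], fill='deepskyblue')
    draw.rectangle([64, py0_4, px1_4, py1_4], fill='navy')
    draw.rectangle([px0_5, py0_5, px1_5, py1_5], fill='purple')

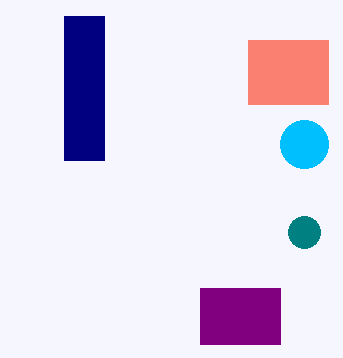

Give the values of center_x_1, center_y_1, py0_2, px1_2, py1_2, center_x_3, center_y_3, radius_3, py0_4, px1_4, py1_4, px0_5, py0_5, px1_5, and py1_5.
center_x_1 = 304
center_y_1 = 232
py0_2 = 40
px1_2 = 328
py1_2 = 104
center_x_3 = 304
center_y_3 = 144
radius_3 = 24
py0_4 = 16
px1_4 = 104
py1_4 = 160
px0_5 = 200
py0_5 = 288
px1_5 = 280
py1_5 = 344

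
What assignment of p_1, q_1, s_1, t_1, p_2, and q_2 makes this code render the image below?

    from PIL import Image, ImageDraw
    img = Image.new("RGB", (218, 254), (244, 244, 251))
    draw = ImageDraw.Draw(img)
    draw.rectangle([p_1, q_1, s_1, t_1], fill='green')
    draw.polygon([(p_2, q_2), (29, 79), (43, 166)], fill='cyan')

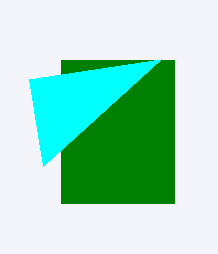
p_1 = 61, q_1 = 60, s_1 = 174, t_1 = 203, p_2 = 161, q_2 = 59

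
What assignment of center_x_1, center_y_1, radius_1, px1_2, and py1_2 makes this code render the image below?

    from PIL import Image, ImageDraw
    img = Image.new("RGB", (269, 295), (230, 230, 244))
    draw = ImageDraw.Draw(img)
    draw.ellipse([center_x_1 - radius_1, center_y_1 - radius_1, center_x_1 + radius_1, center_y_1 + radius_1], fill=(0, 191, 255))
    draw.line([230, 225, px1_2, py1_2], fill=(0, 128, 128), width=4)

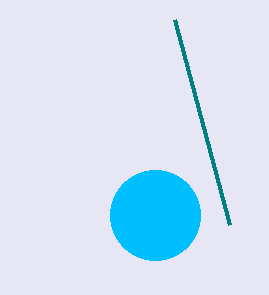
center_x_1 = 155
center_y_1 = 215
radius_1 = 45
px1_2 = 175
py1_2 = 20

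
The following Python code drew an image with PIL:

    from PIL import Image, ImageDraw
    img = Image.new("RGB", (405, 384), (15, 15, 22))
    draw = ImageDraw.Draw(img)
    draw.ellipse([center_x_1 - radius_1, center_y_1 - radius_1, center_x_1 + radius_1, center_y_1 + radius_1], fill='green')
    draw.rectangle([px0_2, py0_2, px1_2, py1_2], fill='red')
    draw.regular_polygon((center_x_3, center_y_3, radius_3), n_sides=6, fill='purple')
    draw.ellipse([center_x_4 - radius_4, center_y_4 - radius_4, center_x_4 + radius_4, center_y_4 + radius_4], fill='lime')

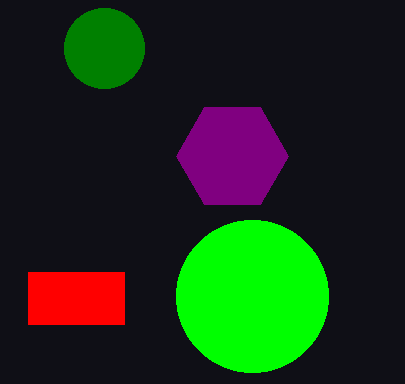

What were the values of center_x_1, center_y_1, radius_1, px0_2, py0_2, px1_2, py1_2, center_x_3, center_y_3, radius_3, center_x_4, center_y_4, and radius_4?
center_x_1 = 104
center_y_1 = 48
radius_1 = 40
px0_2 = 28
py0_2 = 272
px1_2 = 124
py1_2 = 324
center_x_3 = 232
center_y_3 = 156
radius_3 = 56
center_x_4 = 252
center_y_4 = 296
radius_4 = 76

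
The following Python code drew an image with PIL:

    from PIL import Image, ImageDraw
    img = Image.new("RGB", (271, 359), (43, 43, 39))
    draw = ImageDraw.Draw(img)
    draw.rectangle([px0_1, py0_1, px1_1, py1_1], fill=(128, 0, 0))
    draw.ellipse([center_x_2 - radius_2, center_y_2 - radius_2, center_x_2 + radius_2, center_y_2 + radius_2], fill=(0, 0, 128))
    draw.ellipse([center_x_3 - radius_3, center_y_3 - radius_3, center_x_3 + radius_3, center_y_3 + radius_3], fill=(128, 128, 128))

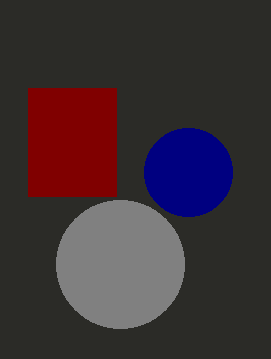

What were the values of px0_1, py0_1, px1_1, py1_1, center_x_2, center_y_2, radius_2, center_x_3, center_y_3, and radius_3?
px0_1 = 28
py0_1 = 88
px1_1 = 116
py1_1 = 196
center_x_2 = 188
center_y_2 = 172
radius_2 = 44
center_x_3 = 120
center_y_3 = 264
radius_3 = 64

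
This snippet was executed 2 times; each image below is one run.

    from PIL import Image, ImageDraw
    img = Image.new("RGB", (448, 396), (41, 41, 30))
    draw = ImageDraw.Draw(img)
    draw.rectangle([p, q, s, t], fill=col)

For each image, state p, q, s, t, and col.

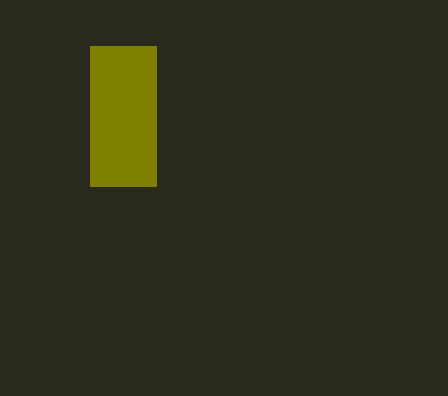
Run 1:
p = 90, q = 46, s = 156, t = 186, col = 'olive'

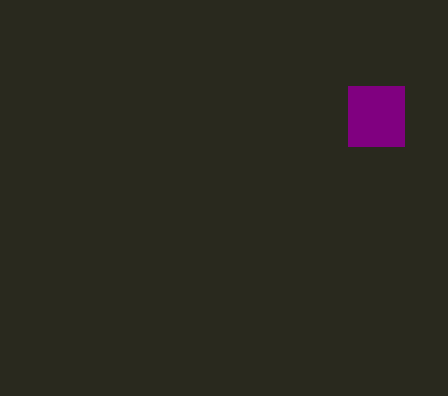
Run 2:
p = 348
q = 86
s = 404
t = 146
col = 'purple'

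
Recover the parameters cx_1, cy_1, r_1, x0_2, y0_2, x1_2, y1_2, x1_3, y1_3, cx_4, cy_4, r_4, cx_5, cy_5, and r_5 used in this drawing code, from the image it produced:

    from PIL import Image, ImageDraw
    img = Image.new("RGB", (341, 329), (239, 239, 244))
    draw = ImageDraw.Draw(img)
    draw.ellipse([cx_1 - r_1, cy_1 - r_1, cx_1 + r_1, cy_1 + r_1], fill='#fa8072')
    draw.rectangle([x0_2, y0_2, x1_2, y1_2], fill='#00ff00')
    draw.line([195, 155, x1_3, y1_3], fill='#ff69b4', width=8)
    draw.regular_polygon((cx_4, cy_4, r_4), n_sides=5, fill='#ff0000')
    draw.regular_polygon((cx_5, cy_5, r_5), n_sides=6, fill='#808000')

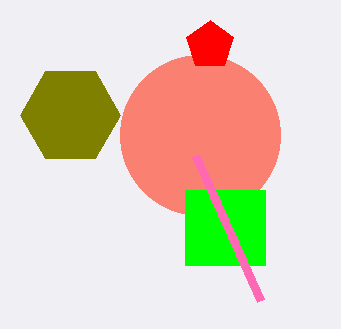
cx_1 = 200; cy_1 = 135; r_1 = 80; x0_2 = 185; y0_2 = 190; x1_2 = 265; y1_2 = 265; x1_3 = 260; y1_3 = 300; cx_4 = 210; cy_4 = 45; r_4 = 25; cx_5 = 70; cy_5 = 115; r_5 = 50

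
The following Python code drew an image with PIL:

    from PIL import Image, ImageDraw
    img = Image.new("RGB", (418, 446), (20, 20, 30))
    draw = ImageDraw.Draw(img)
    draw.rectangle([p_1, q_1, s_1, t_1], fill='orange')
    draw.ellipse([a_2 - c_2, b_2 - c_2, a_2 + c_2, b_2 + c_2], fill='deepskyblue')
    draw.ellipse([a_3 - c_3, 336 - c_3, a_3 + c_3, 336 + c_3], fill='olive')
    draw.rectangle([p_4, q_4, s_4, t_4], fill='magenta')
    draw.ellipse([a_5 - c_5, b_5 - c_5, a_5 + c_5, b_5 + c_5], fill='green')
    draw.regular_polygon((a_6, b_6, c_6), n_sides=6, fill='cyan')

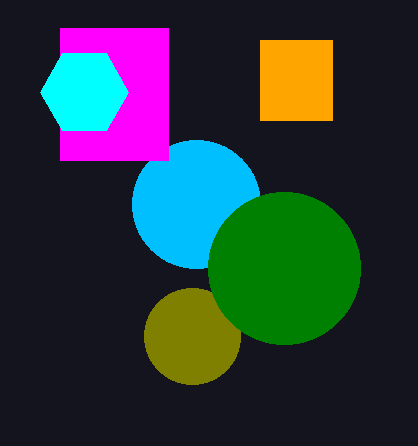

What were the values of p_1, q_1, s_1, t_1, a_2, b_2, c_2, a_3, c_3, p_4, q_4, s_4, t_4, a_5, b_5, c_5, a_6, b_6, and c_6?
p_1 = 260; q_1 = 40; s_1 = 332; t_1 = 120; a_2 = 196; b_2 = 204; c_2 = 64; a_3 = 192; c_3 = 48; p_4 = 60; q_4 = 28; s_4 = 168; t_4 = 160; a_5 = 284; b_5 = 268; c_5 = 76; a_6 = 84; b_6 = 92; c_6 = 44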